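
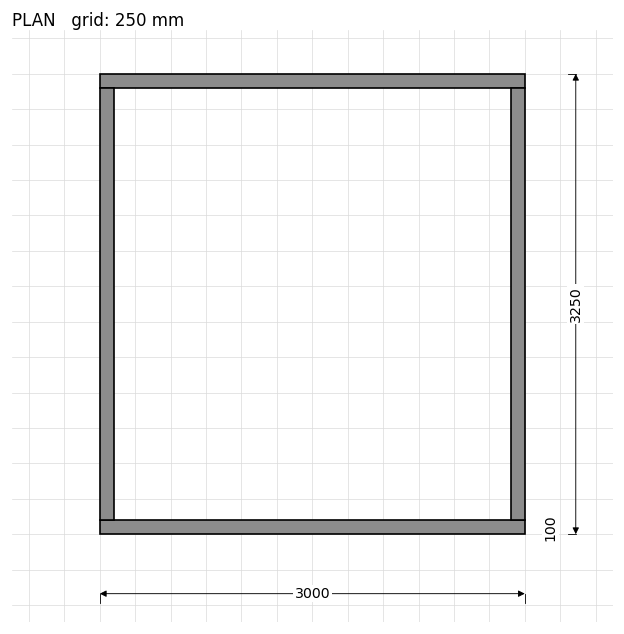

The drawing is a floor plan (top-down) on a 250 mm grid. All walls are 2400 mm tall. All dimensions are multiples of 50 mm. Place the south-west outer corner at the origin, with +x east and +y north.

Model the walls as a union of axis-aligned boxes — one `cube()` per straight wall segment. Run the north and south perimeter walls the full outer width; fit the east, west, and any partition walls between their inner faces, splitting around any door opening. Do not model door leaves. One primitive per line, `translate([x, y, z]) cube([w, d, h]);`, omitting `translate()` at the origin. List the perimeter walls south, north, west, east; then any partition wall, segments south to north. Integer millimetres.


cube([3000, 100, 2400]);
translate([0, 3150, 0]) cube([3000, 100, 2400]);
translate([0, 100, 0]) cube([100, 3050, 2400]);
translate([2900, 100, 0]) cube([100, 3050, 2400]);


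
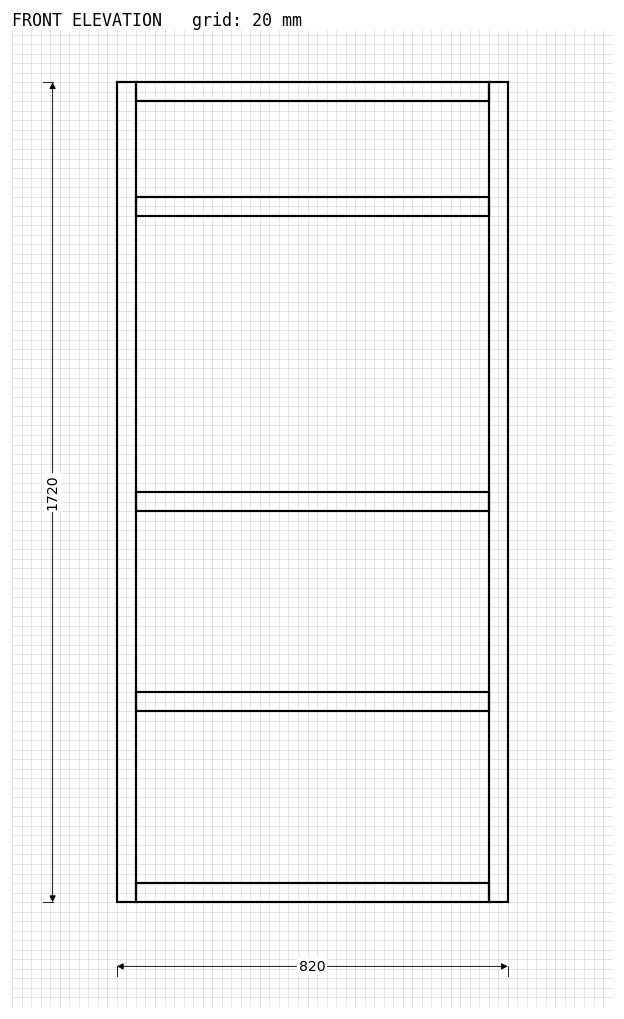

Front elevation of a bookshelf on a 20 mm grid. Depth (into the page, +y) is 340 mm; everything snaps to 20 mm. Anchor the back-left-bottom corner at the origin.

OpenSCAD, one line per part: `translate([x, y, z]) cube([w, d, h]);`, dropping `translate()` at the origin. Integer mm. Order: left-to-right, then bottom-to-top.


cube([40, 340, 1720]);
translate([40, 0, 0]) cube([740, 340, 40]);
translate([40, 0, 400]) cube([740, 340, 40]);
translate([40, 0, 820]) cube([740, 340, 40]);
translate([40, 0, 1440]) cube([740, 340, 40]);
translate([40, 0, 1680]) cube([740, 340, 40]);
translate([780, 0, 0]) cube([40, 340, 1720]);


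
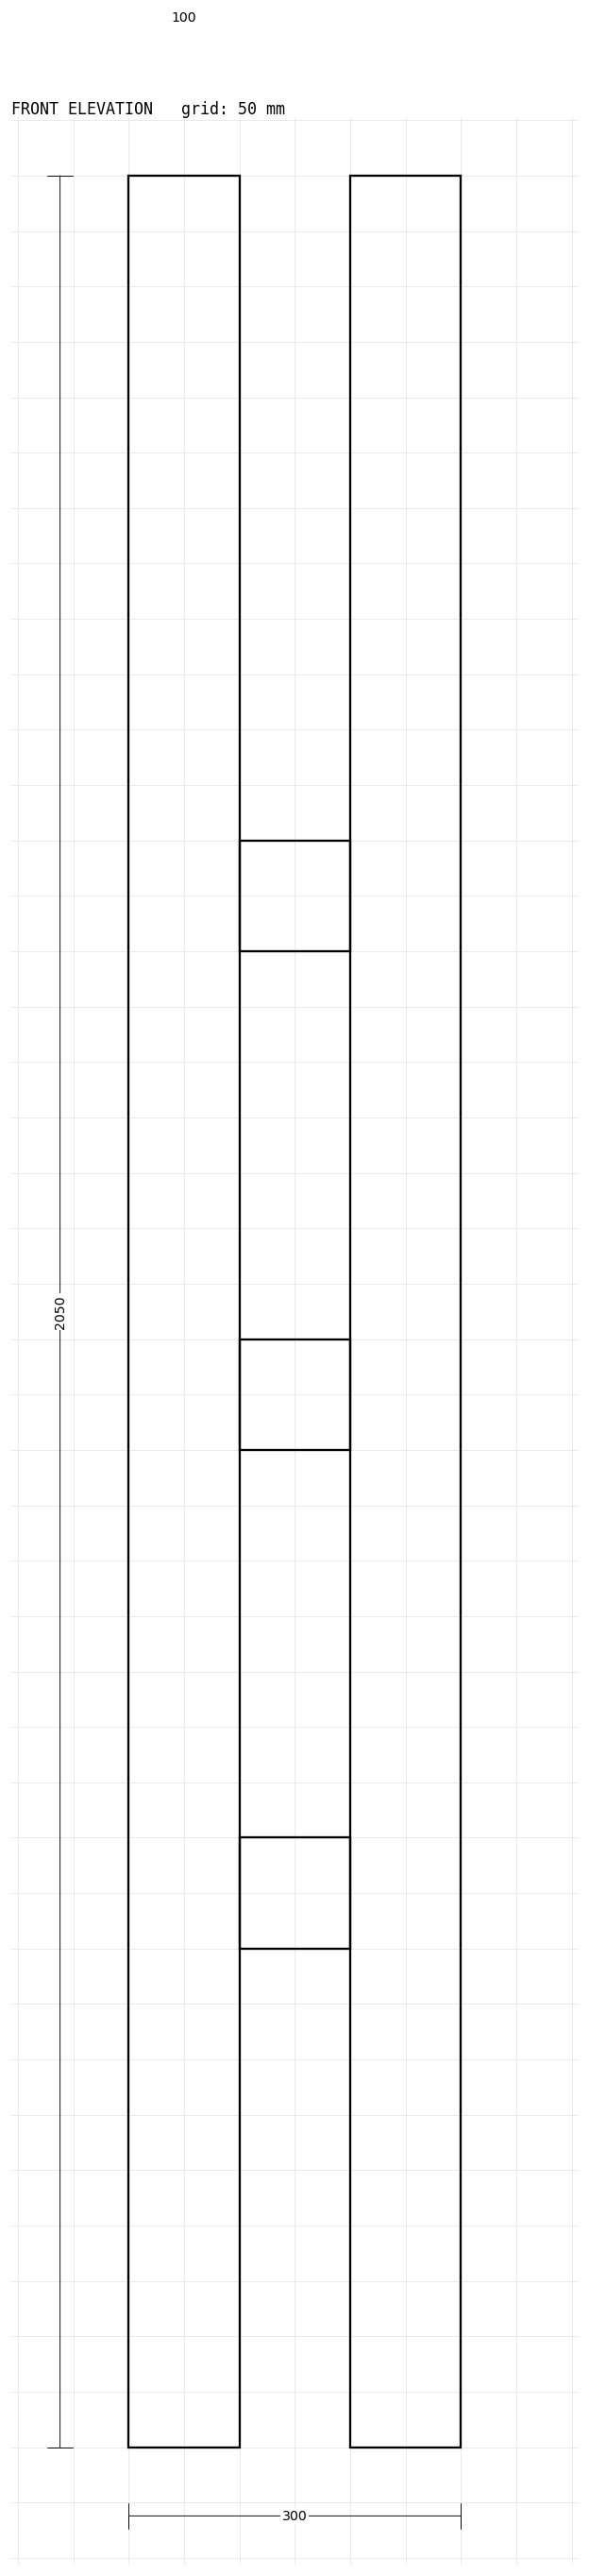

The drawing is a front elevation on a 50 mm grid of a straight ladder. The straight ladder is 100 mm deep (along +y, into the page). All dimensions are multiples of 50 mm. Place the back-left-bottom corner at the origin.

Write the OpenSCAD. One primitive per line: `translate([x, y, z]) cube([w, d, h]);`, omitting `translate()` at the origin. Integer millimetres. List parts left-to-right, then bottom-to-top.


cube([100, 100, 2050]);
translate([100, 0, 450]) cube([100, 100, 100]);
translate([100, 0, 900]) cube([100, 100, 100]);
translate([100, 0, 1350]) cube([100, 100, 100]);
translate([200, 0, 0]) cube([100, 100, 2050]);


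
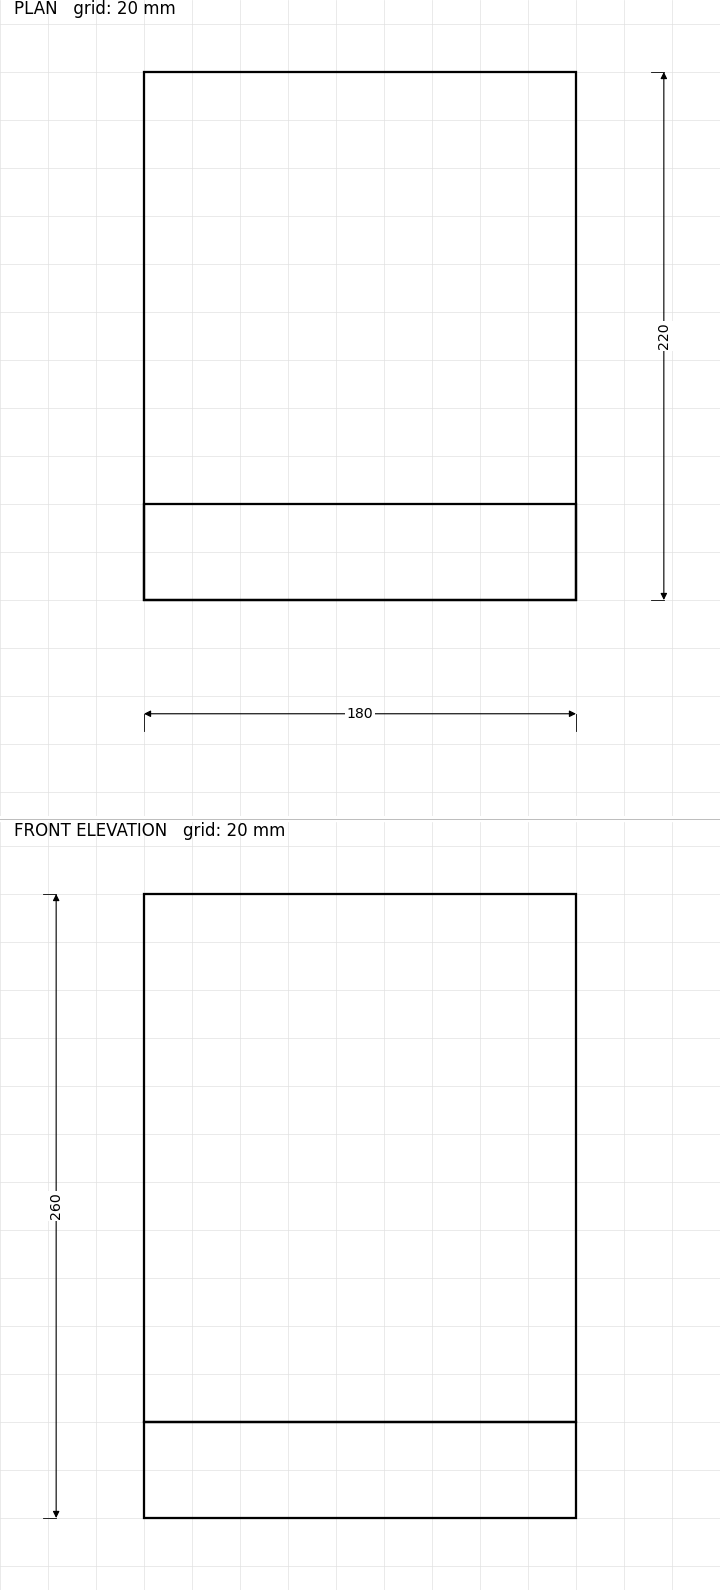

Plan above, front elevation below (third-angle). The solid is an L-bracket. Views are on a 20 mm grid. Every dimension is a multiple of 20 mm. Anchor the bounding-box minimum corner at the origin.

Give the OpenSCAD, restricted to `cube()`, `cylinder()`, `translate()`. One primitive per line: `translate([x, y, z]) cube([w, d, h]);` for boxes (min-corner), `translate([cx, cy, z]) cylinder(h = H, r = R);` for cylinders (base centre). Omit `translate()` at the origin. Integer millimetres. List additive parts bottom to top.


cube([180, 220, 40]);
translate([0, 0, 40]) cube([180, 40, 220]);


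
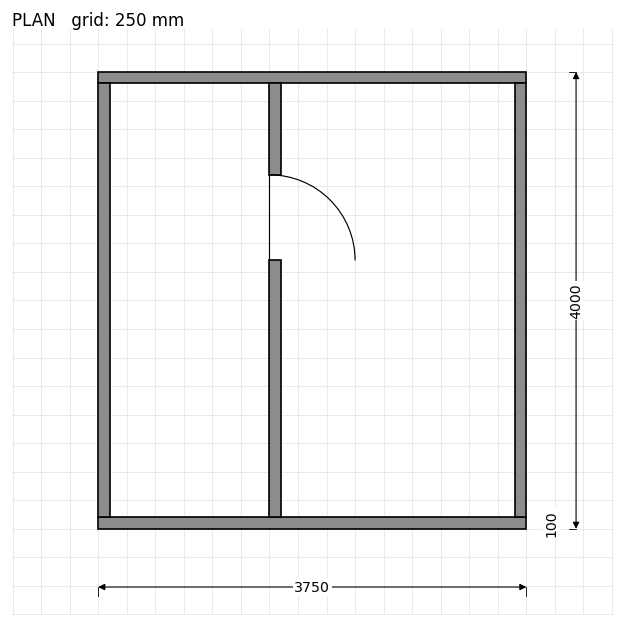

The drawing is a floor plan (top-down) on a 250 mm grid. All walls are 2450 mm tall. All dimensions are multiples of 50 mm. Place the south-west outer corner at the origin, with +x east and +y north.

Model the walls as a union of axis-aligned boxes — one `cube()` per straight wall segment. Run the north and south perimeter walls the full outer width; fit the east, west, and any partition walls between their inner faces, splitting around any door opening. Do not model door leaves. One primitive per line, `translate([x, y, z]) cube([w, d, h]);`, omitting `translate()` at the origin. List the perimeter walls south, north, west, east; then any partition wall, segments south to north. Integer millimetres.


cube([3750, 100, 2450]);
translate([0, 3900, 0]) cube([3750, 100, 2450]);
translate([0, 100, 0]) cube([100, 3800, 2450]);
translate([3650, 100, 0]) cube([100, 3800, 2450]);
translate([1500, 100, 0]) cube([100, 2250, 2450]);
translate([1500, 3100, 0]) cube([100, 800, 2450]);


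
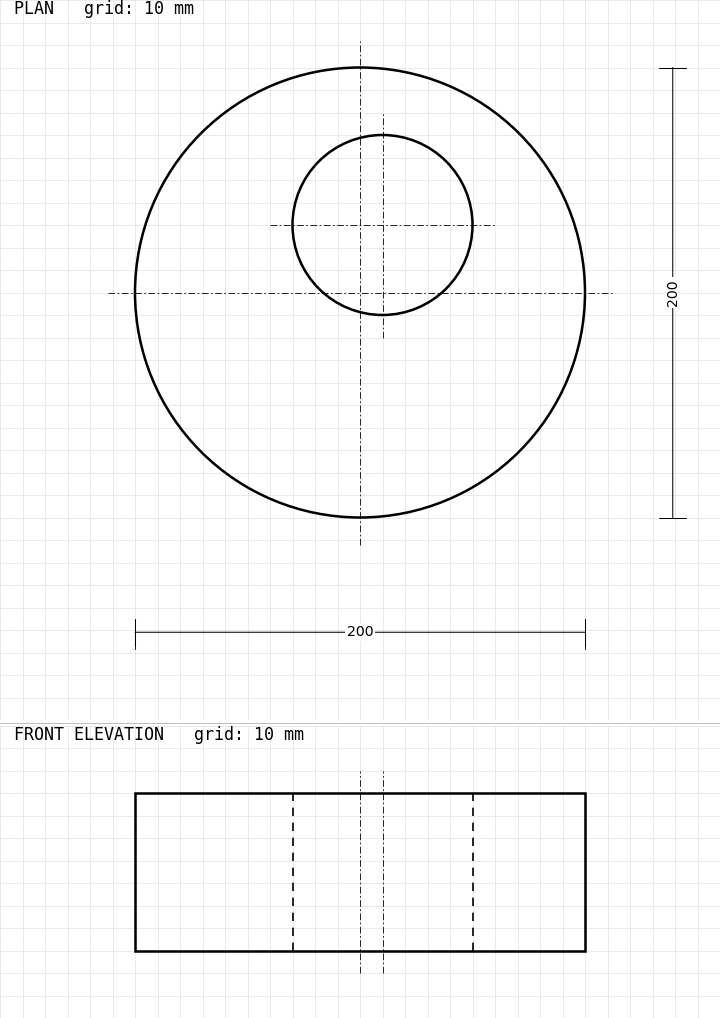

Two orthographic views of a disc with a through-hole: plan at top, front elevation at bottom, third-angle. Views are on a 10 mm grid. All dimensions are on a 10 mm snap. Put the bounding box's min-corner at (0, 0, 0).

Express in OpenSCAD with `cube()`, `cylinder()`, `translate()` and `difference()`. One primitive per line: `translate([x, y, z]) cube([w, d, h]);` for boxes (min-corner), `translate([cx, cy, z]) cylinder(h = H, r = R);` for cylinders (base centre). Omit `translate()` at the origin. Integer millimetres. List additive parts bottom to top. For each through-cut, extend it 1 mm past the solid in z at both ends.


difference() {
  translate([100, 100, 0]) cylinder(h = 70, r = 100);
  translate([110, 130, -1]) cylinder(h = 72, r = 40);
}


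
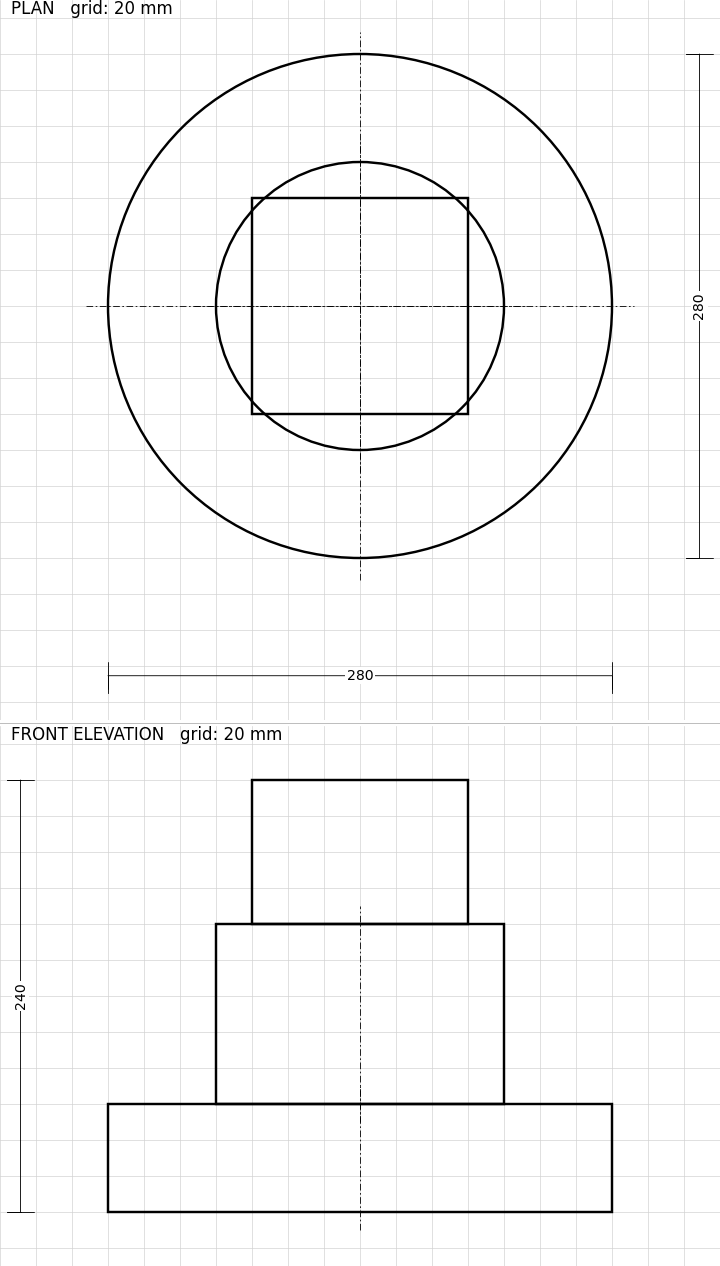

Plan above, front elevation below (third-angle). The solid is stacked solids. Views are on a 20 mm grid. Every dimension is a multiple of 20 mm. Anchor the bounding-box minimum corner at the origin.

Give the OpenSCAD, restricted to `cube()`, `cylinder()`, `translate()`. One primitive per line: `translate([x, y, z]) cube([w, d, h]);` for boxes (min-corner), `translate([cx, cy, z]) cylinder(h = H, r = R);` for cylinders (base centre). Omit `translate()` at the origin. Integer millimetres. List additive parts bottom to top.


translate([140, 140, 0]) cylinder(h = 60, r = 140);
translate([140, 140, 60]) cylinder(h = 100, r = 80);
translate([80, 80, 160]) cube([120, 120, 80]);


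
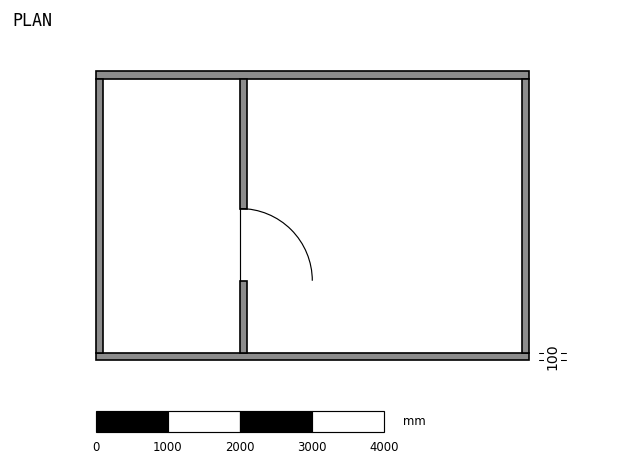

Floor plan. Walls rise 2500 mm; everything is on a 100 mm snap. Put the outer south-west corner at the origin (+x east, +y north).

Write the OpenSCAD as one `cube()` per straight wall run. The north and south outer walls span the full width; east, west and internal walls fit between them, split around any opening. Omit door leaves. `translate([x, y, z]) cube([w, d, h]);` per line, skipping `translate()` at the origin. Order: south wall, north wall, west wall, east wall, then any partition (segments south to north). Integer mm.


cube([6000, 100, 2500]);
translate([0, 3900, 0]) cube([6000, 100, 2500]);
translate([0, 100, 0]) cube([100, 3800, 2500]);
translate([5900, 100, 0]) cube([100, 3800, 2500]);
translate([2000, 100, 0]) cube([100, 1000, 2500]);
translate([2000, 2100, 0]) cube([100, 1800, 2500]);


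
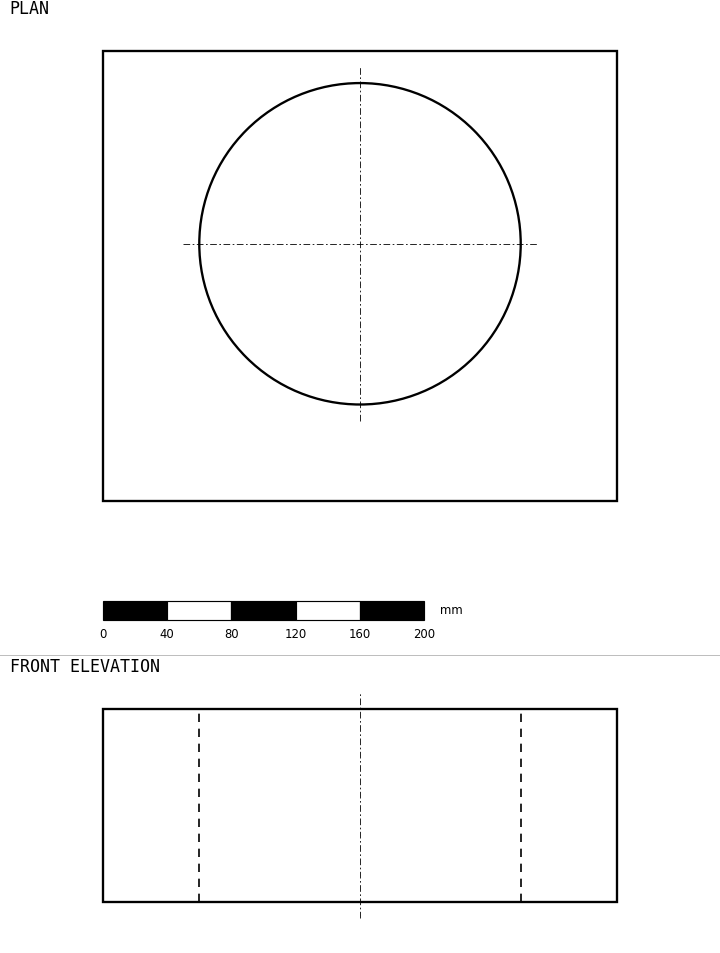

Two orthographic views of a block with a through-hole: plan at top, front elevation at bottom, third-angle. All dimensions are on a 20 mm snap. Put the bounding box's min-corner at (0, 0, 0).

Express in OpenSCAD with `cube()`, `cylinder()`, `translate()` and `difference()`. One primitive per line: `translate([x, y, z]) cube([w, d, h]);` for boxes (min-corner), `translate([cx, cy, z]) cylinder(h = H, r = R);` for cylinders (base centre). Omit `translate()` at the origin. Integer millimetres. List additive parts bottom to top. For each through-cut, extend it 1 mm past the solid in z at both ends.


difference() {
  cube([320, 280, 120]);
  translate([160, 160, -1]) cylinder(h = 122, r = 100);
}


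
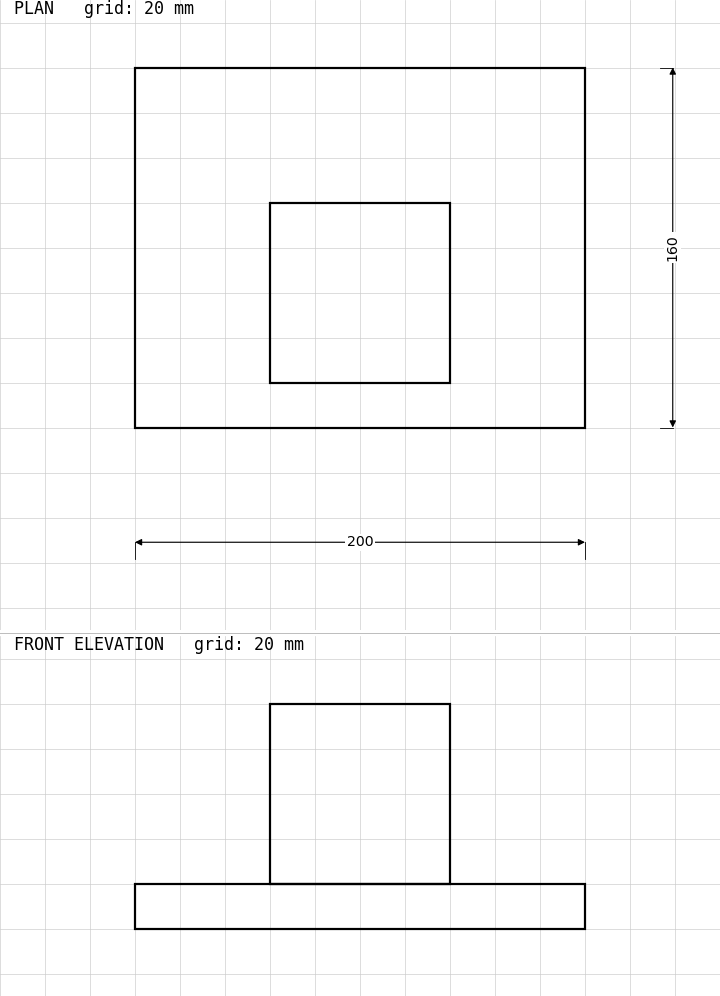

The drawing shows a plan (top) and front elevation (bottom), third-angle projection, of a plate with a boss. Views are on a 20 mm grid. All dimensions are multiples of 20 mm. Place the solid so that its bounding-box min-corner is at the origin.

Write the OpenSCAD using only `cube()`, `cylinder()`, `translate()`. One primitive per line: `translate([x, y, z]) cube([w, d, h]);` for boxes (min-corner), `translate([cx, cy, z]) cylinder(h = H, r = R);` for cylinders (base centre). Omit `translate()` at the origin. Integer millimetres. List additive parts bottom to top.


cube([200, 160, 20]);
translate([60, 20, 20]) cube([80, 80, 80]);


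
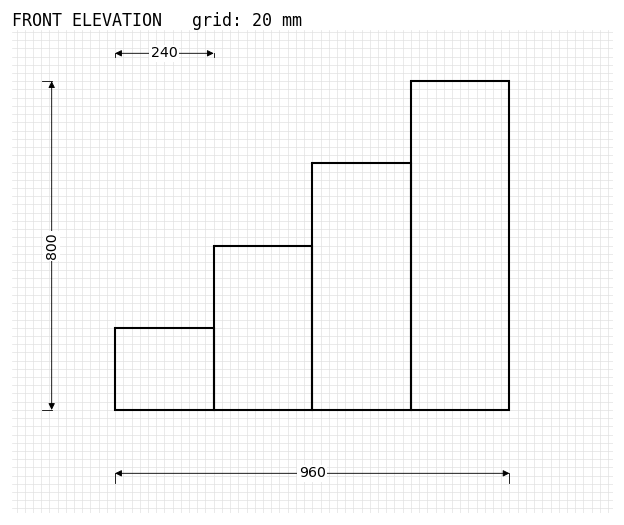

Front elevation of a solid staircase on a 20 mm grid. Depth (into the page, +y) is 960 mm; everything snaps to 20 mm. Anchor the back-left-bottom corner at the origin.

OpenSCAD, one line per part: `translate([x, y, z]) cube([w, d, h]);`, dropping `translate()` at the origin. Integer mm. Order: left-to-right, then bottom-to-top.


cube([240, 960, 200]);
translate([240, 0, 0]) cube([240, 960, 400]);
translate([480, 0, 0]) cube([240, 960, 600]);
translate([720, 0, 0]) cube([240, 960, 800]);


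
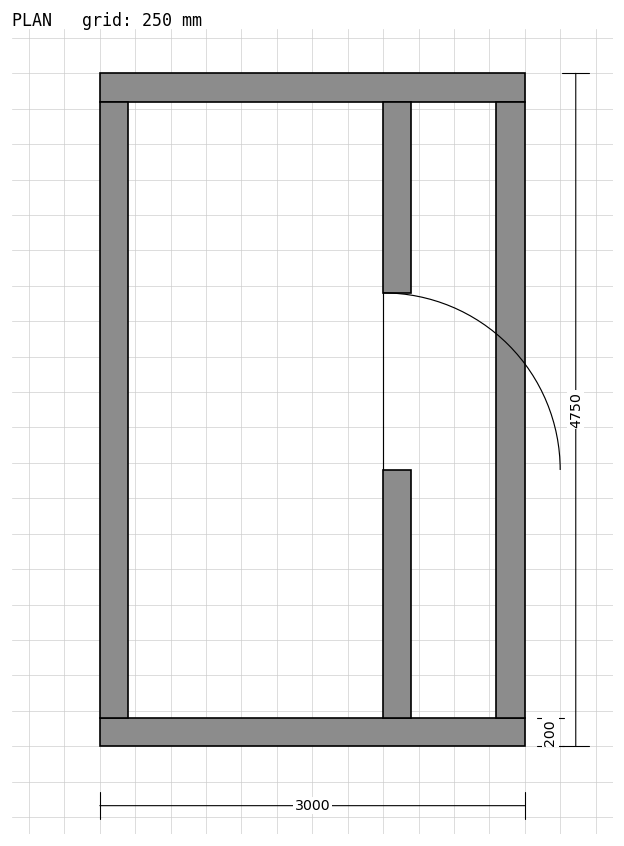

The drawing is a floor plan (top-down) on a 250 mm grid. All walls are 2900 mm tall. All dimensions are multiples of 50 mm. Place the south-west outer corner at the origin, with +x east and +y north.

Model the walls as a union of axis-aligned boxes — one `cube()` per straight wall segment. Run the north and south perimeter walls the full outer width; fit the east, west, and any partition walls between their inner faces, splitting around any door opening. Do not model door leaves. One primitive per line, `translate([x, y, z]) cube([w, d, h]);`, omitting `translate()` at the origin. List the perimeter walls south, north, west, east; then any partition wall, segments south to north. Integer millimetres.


cube([3000, 200, 2900]);
translate([0, 4550, 0]) cube([3000, 200, 2900]);
translate([0, 200, 0]) cube([200, 4350, 2900]);
translate([2800, 200, 0]) cube([200, 4350, 2900]);
translate([2000, 200, 0]) cube([200, 1750, 2900]);
translate([2000, 3200, 0]) cube([200, 1350, 2900]);


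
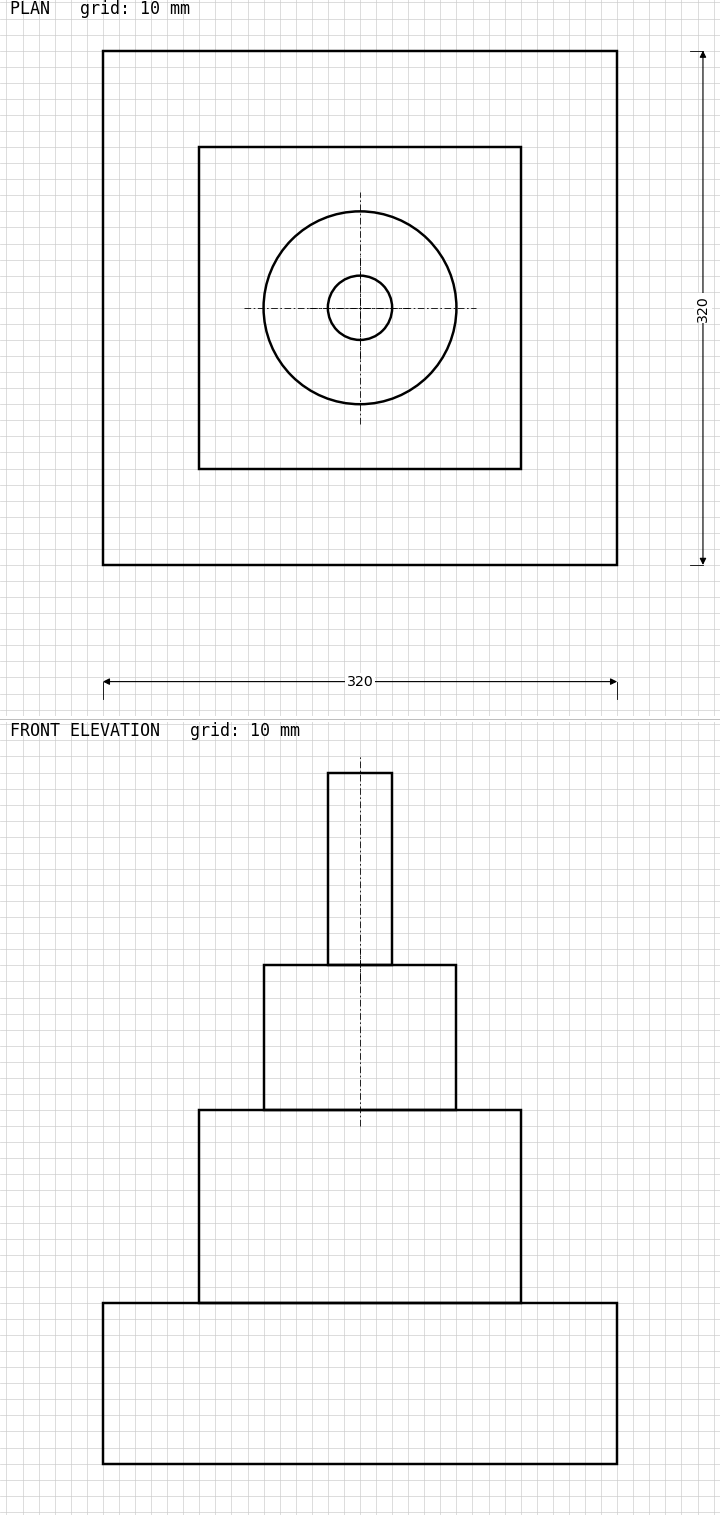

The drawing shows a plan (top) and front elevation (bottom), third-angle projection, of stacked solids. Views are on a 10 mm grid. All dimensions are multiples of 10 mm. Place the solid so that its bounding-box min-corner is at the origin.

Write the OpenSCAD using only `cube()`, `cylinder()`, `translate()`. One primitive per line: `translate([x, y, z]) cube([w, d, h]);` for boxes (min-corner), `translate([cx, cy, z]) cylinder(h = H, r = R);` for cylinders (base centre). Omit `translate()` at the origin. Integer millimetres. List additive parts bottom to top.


cube([320, 320, 100]);
translate([60, 60, 100]) cube([200, 200, 120]);
translate([160, 160, 220]) cylinder(h = 90, r = 60);
translate([160, 160, 310]) cylinder(h = 120, r = 20);


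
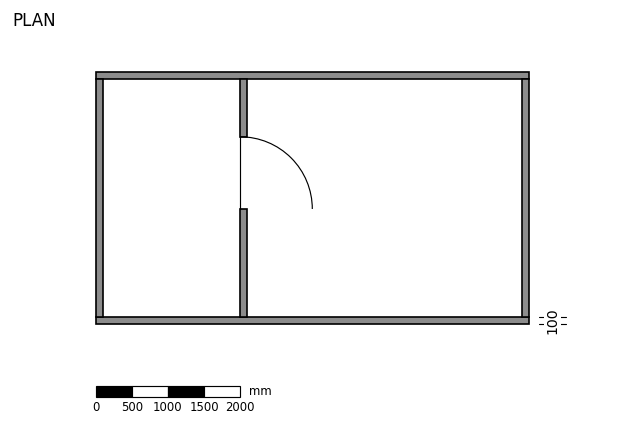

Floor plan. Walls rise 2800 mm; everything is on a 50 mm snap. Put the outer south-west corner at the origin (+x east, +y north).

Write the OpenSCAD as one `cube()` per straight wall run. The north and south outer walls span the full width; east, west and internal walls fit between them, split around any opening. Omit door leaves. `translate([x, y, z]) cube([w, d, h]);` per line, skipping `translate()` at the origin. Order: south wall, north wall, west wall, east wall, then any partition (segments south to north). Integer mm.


cube([6000, 100, 2800]);
translate([0, 3400, 0]) cube([6000, 100, 2800]);
translate([0, 100, 0]) cube([100, 3300, 2800]);
translate([5900, 100, 0]) cube([100, 3300, 2800]);
translate([2000, 100, 0]) cube([100, 1500, 2800]);
translate([2000, 2600, 0]) cube([100, 800, 2800]);


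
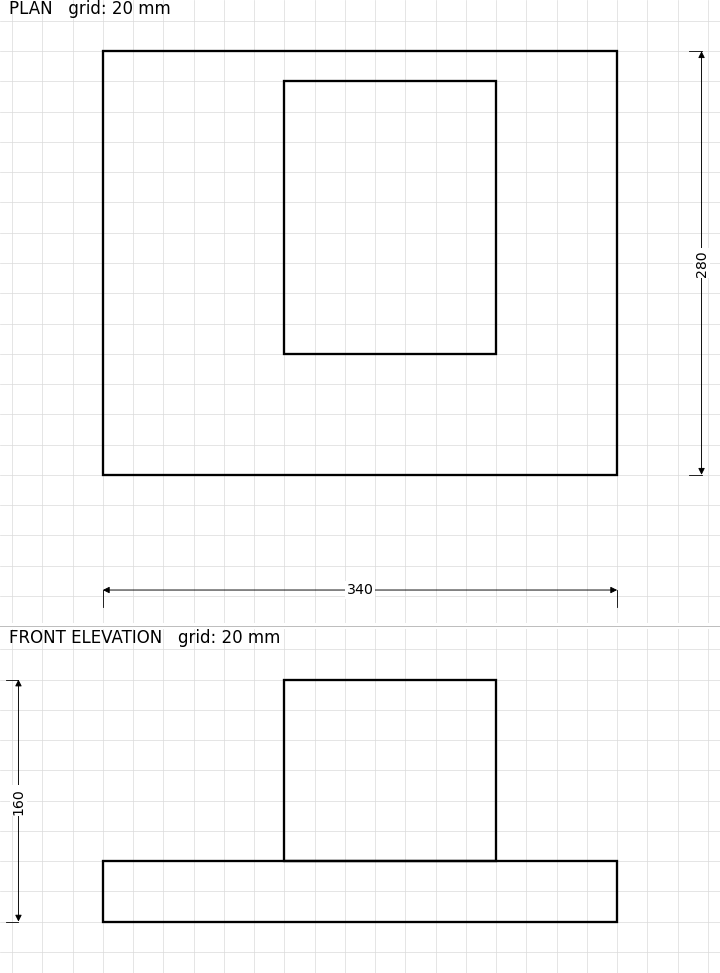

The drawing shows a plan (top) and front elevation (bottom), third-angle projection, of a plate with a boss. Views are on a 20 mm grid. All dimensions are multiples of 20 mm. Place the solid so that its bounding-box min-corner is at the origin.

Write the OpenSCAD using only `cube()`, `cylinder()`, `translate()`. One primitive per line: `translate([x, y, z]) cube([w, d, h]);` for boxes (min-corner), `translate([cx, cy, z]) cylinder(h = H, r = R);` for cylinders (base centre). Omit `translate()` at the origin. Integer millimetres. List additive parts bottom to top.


cube([340, 280, 40]);
translate([120, 80, 40]) cube([140, 180, 120]);


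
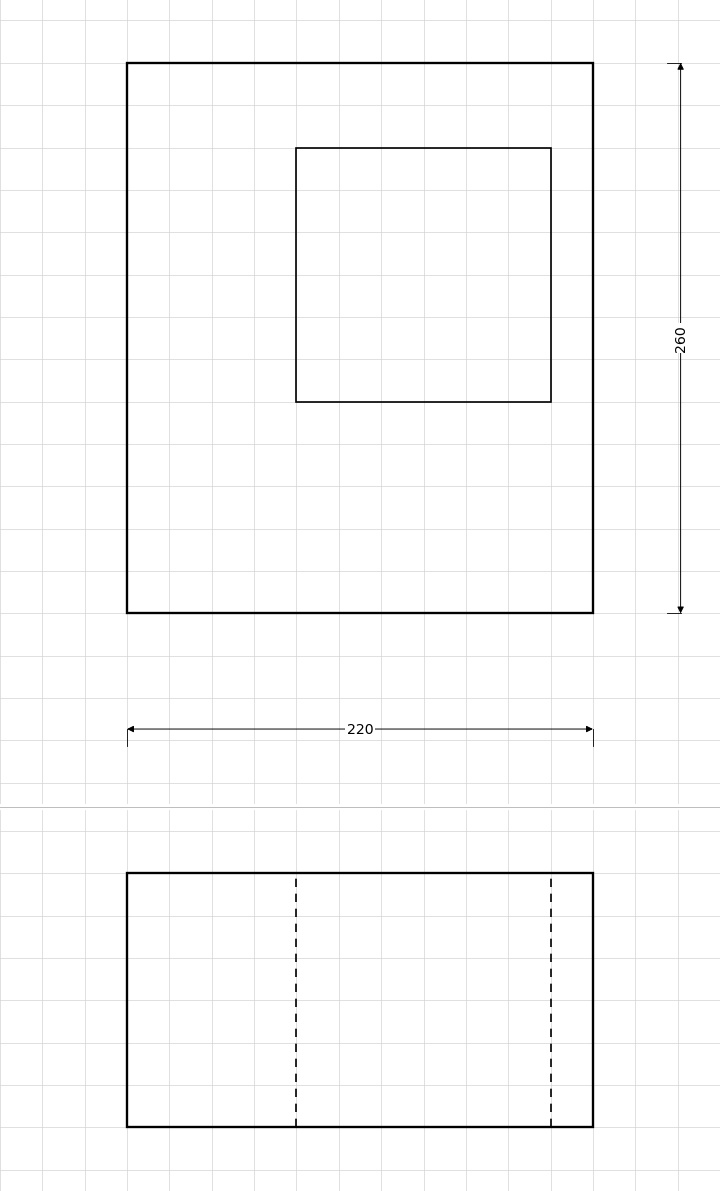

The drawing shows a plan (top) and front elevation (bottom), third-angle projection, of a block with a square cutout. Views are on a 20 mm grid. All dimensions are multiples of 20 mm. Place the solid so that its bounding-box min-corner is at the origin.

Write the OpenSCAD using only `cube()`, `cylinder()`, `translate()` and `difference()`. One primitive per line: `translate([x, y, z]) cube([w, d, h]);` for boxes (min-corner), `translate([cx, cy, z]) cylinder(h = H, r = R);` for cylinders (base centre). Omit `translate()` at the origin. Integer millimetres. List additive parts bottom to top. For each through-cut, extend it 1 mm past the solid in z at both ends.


difference() {
  cube([220, 260, 120]);
  translate([80, 100, -1]) cube([120, 120, 122]);
}


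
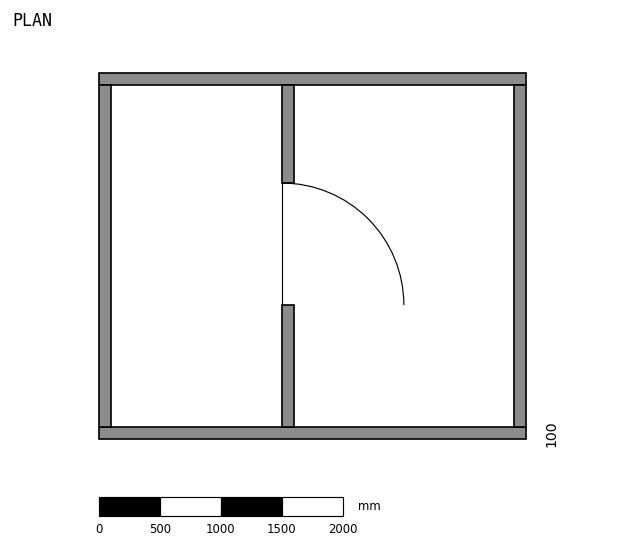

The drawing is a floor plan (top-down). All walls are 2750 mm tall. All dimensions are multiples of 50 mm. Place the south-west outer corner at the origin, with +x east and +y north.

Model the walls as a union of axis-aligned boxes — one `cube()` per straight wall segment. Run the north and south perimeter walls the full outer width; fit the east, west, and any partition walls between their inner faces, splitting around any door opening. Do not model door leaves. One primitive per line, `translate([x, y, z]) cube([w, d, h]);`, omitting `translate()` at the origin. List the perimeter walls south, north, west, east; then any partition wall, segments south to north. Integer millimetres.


cube([3500, 100, 2750]);
translate([0, 2900, 0]) cube([3500, 100, 2750]);
translate([0, 100, 0]) cube([100, 2800, 2750]);
translate([3400, 100, 0]) cube([100, 2800, 2750]);
translate([1500, 100, 0]) cube([100, 1000, 2750]);
translate([1500, 2100, 0]) cube([100, 800, 2750]);


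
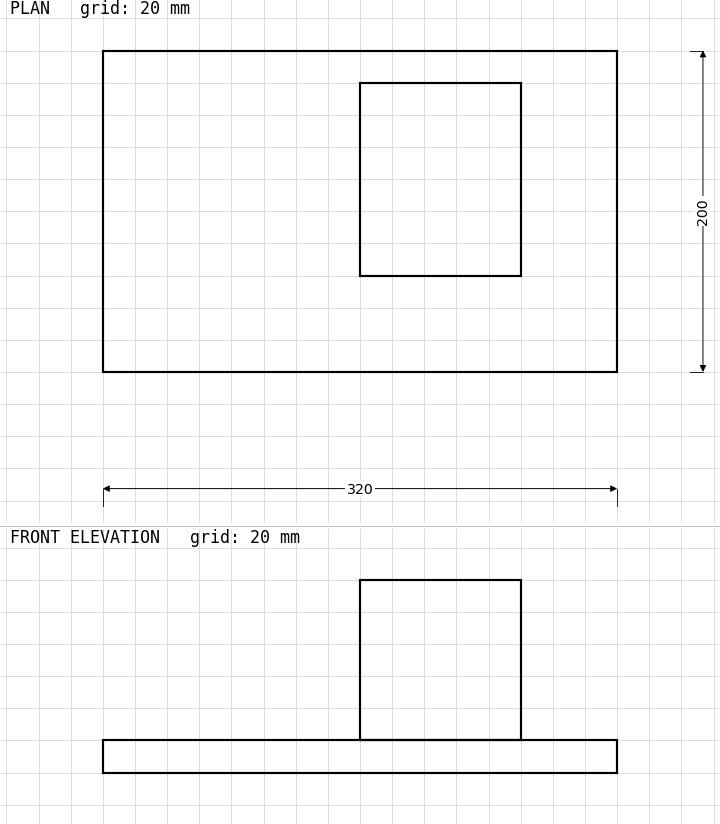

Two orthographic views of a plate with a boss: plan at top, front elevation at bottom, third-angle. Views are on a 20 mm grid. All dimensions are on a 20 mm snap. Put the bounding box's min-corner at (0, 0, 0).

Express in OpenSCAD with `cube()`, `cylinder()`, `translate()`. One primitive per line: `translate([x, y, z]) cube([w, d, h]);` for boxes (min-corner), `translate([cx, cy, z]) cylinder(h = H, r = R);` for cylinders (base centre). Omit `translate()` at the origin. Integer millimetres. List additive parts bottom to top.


cube([320, 200, 20]);
translate([160, 60, 20]) cube([100, 120, 100]);


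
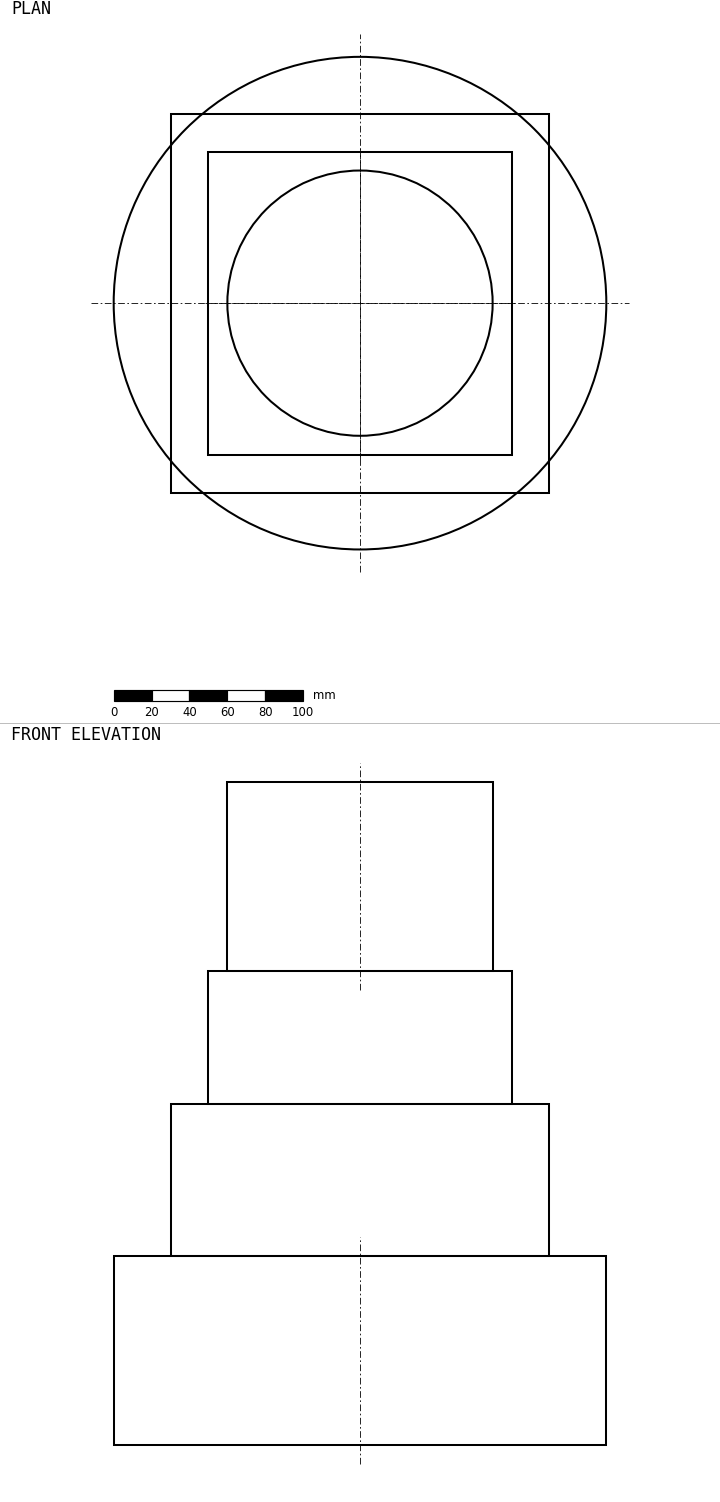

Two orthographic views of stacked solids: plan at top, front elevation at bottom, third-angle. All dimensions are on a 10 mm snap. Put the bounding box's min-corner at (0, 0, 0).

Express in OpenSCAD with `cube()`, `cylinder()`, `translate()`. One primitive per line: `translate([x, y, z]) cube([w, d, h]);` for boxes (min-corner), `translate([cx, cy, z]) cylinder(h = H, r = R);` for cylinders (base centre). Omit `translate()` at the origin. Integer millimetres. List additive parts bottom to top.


translate([130, 130, 0]) cylinder(h = 100, r = 130);
translate([30, 30, 100]) cube([200, 200, 80]);
translate([50, 50, 180]) cube([160, 160, 70]);
translate([130, 130, 250]) cylinder(h = 100, r = 70);


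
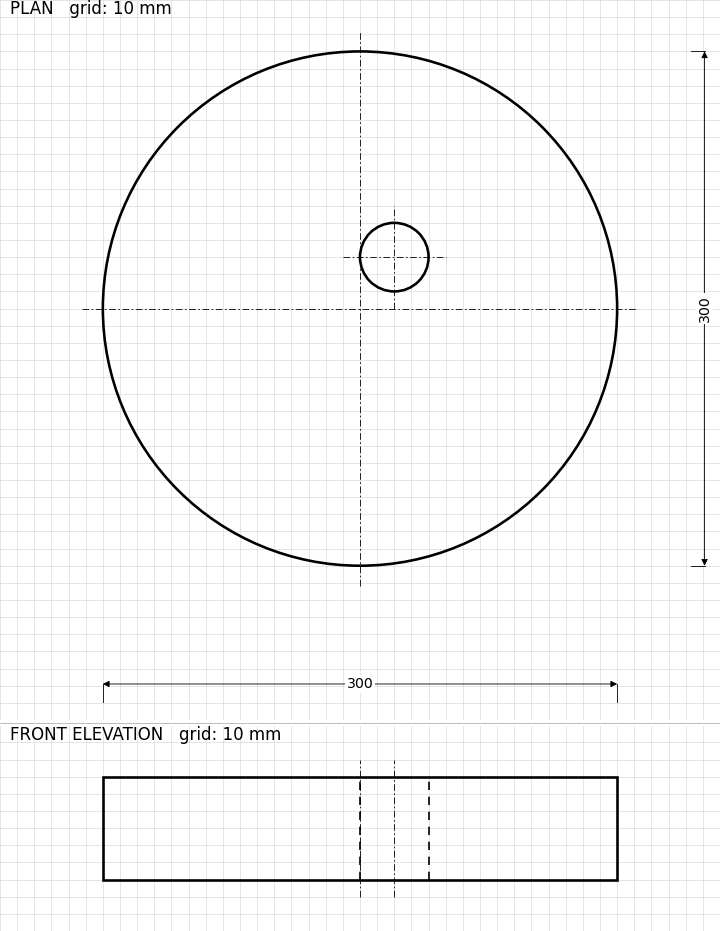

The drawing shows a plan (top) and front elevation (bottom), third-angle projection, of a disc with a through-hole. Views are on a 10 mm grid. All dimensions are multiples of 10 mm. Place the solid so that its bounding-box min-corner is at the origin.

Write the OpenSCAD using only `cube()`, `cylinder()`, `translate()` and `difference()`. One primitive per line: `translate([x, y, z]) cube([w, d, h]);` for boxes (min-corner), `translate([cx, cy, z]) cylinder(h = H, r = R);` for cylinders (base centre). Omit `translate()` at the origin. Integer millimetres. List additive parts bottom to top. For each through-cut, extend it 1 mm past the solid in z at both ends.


difference() {
  translate([150, 150, 0]) cylinder(h = 60, r = 150);
  translate([170, 180, -1]) cylinder(h = 62, r = 20);
}


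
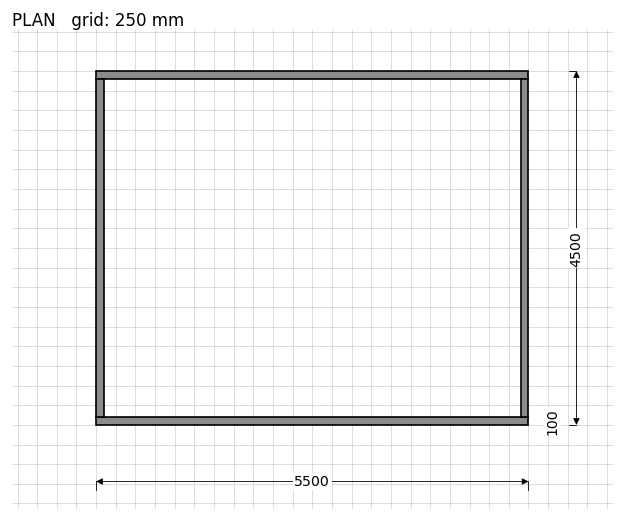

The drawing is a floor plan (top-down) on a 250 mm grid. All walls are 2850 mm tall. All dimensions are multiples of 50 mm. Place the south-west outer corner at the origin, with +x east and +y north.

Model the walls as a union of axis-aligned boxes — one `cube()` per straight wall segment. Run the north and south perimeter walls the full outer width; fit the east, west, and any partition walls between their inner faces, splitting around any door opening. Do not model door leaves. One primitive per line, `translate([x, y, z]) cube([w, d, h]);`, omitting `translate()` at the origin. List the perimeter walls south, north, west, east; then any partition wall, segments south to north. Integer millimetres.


cube([5500, 100, 2850]);
translate([0, 4400, 0]) cube([5500, 100, 2850]);
translate([0, 100, 0]) cube([100, 4300, 2850]);
translate([5400, 100, 0]) cube([100, 4300, 2850]);


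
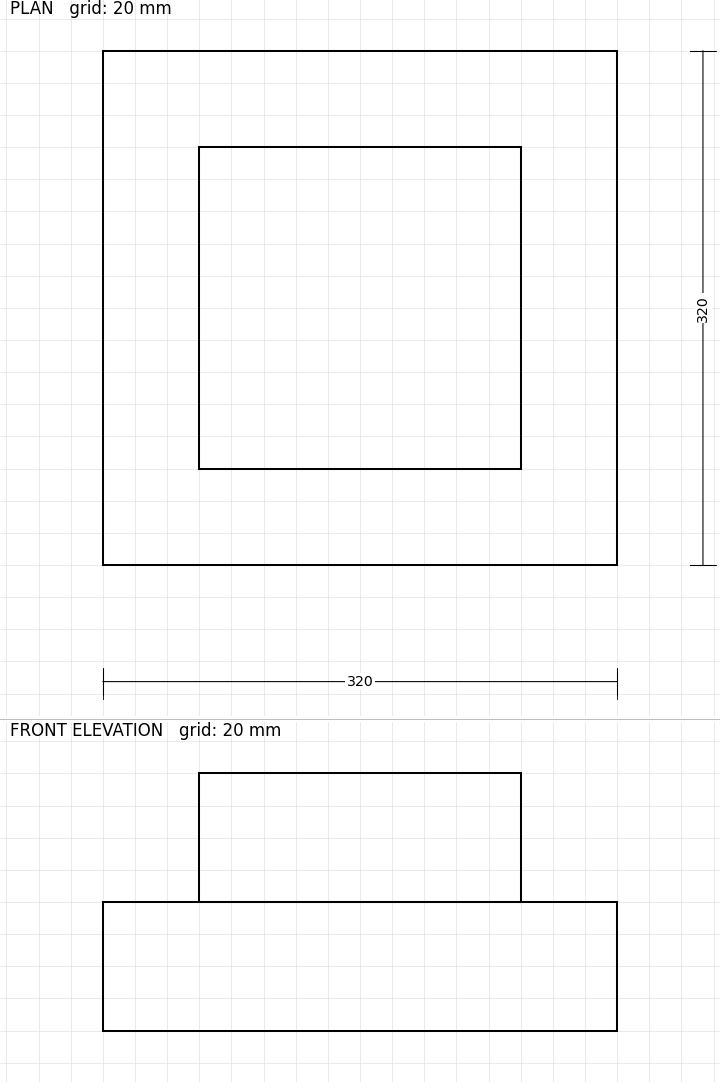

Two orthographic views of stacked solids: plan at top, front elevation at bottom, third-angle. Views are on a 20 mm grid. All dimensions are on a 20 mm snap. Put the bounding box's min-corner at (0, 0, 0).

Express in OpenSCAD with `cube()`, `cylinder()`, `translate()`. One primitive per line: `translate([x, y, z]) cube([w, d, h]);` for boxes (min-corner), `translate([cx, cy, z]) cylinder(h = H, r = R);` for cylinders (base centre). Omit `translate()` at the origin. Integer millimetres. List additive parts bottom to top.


cube([320, 320, 80]);
translate([60, 60, 80]) cube([200, 200, 80]);


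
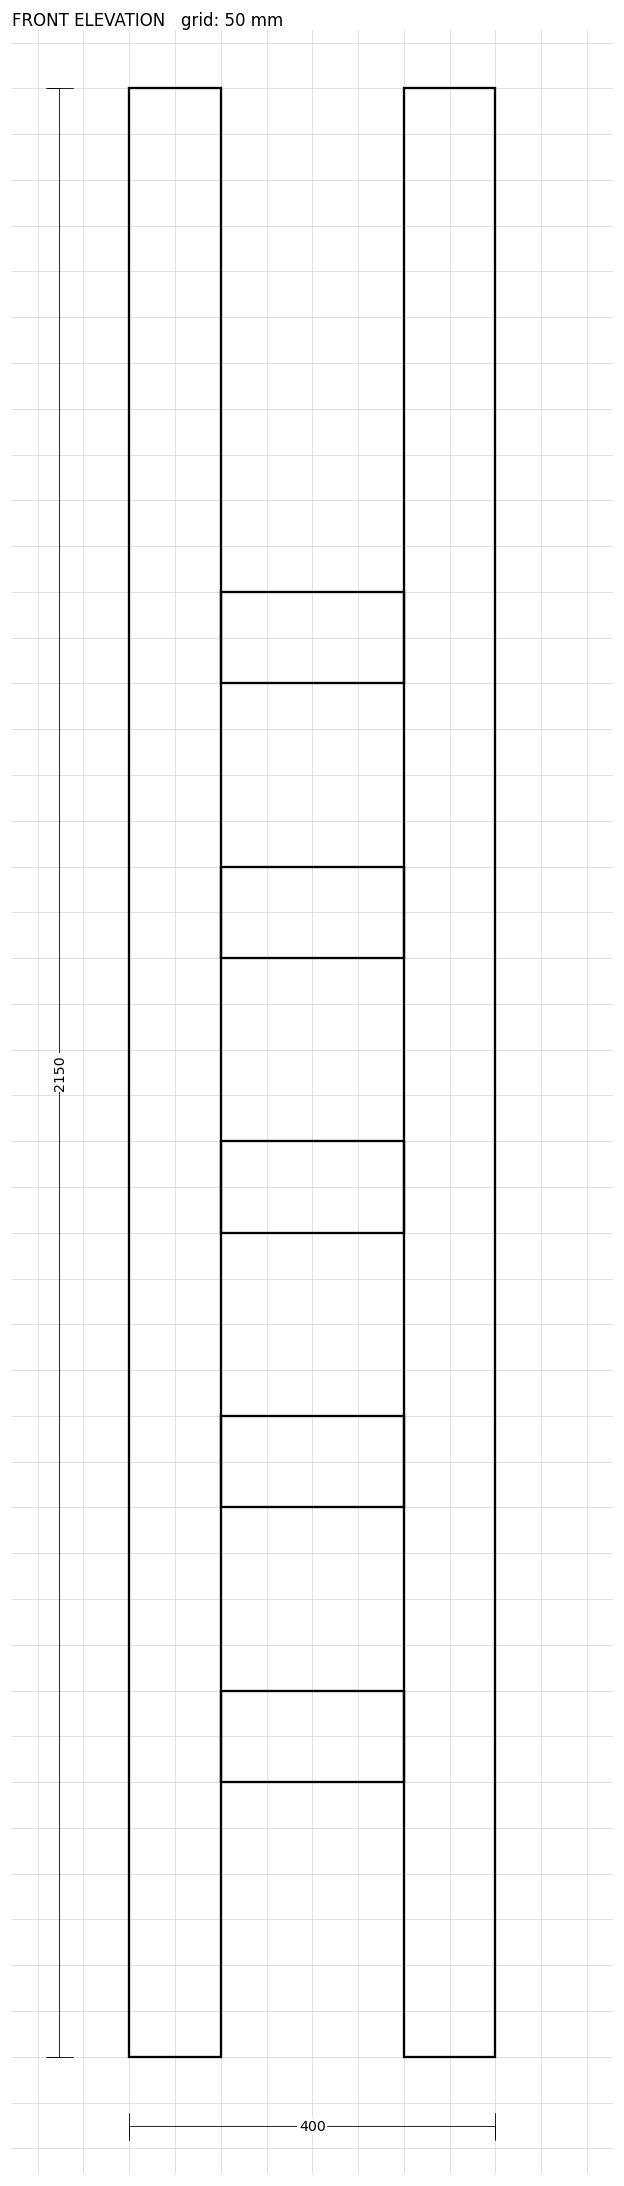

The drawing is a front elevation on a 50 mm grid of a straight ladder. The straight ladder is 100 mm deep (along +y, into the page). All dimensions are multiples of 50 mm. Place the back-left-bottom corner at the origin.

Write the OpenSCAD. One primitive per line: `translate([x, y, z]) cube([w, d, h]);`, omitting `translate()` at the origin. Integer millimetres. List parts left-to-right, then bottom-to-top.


cube([100, 100, 2150]);
translate([100, 0, 300]) cube([200, 100, 100]);
translate([100, 0, 600]) cube([200, 100, 100]);
translate([100, 0, 900]) cube([200, 100, 100]);
translate([100, 0, 1200]) cube([200, 100, 100]);
translate([100, 0, 1500]) cube([200, 100, 100]);
translate([300, 0, 0]) cube([100, 100, 2150]);


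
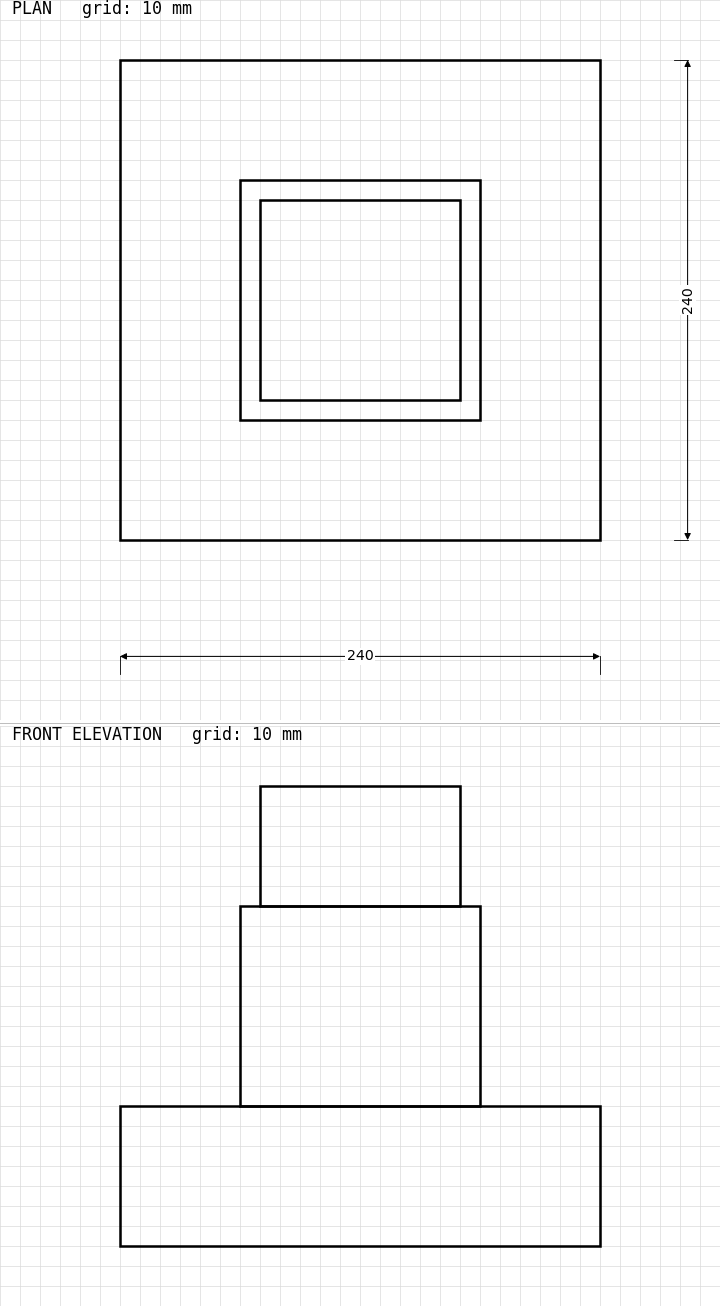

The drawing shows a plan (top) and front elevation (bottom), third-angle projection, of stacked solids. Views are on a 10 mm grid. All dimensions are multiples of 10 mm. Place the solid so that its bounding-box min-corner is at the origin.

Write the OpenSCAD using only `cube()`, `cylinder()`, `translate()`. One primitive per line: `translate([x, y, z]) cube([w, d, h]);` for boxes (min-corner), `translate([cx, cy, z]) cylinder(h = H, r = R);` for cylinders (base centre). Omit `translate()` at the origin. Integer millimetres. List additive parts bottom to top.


cube([240, 240, 70]);
translate([60, 60, 70]) cube([120, 120, 100]);
translate([70, 70, 170]) cube([100, 100, 60]);


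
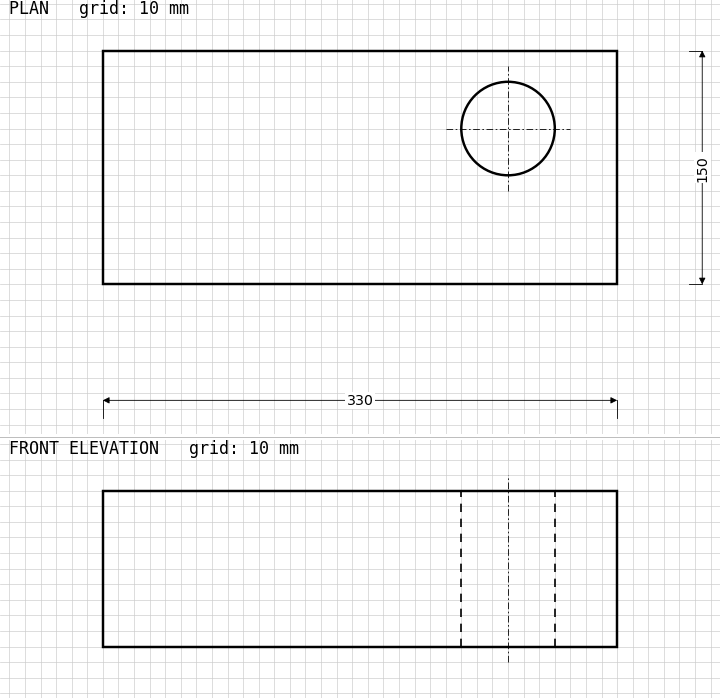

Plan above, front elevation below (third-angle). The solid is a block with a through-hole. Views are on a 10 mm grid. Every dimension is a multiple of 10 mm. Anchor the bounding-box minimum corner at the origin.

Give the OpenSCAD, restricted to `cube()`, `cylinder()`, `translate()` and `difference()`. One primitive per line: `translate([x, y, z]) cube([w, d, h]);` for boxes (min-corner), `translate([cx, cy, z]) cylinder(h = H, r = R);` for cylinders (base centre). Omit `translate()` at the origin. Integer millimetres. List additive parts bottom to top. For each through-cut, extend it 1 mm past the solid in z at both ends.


difference() {
  cube([330, 150, 100]);
  translate([260, 100, -1]) cylinder(h = 102, r = 30);
}


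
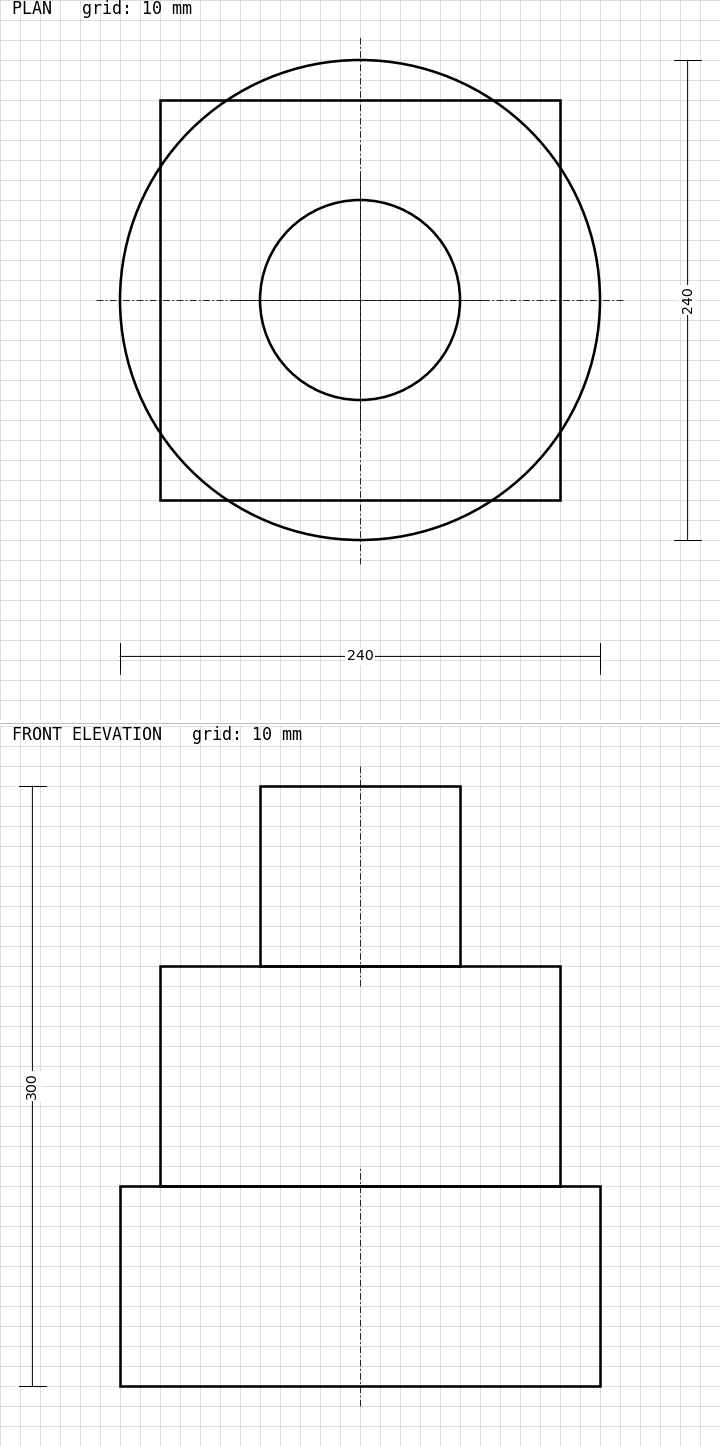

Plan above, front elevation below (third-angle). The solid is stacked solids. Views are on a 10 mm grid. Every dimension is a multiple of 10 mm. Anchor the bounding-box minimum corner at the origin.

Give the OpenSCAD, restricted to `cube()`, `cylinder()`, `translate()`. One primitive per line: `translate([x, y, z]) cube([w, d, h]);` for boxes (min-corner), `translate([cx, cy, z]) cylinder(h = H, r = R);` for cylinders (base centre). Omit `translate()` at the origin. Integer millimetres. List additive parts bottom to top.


translate([120, 120, 0]) cylinder(h = 100, r = 120);
translate([20, 20, 100]) cube([200, 200, 110]);
translate([120, 120, 210]) cylinder(h = 90, r = 50);


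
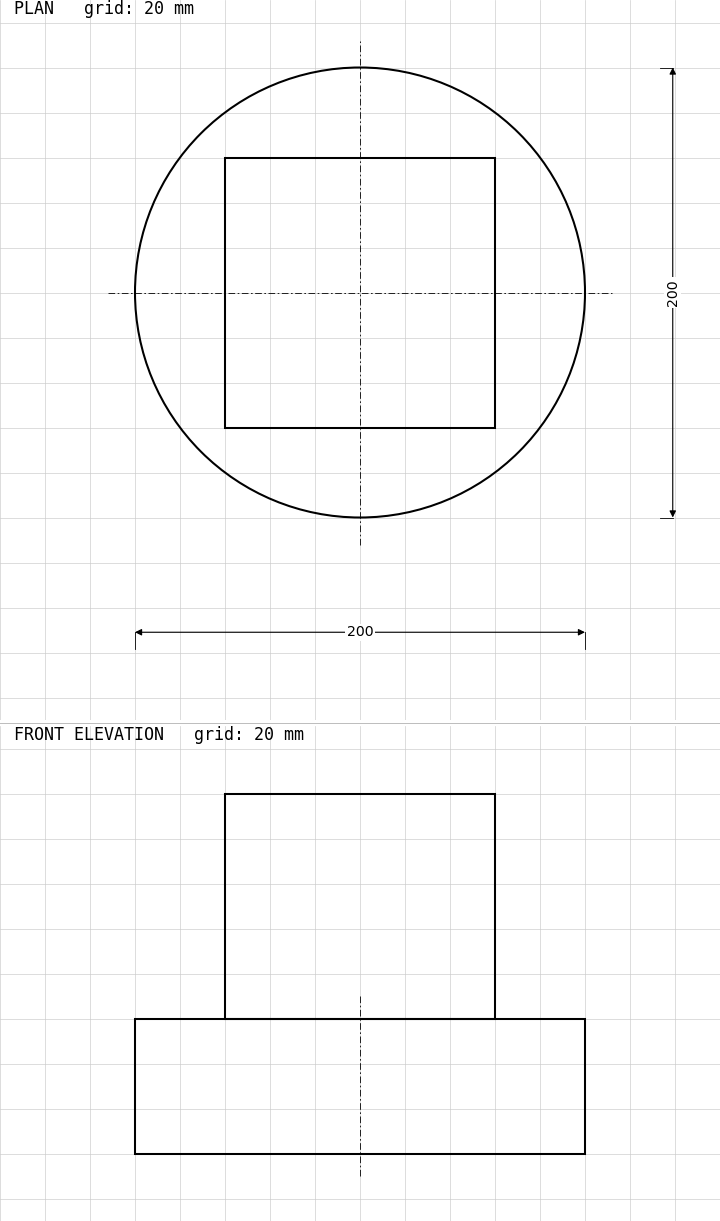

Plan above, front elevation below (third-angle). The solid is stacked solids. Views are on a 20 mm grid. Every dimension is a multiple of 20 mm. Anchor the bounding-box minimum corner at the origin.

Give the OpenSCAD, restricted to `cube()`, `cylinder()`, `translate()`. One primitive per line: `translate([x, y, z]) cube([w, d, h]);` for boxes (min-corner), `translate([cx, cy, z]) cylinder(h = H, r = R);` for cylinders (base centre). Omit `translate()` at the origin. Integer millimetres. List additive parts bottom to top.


translate([100, 100, 0]) cylinder(h = 60, r = 100);
translate([40, 40, 60]) cube([120, 120, 100]);


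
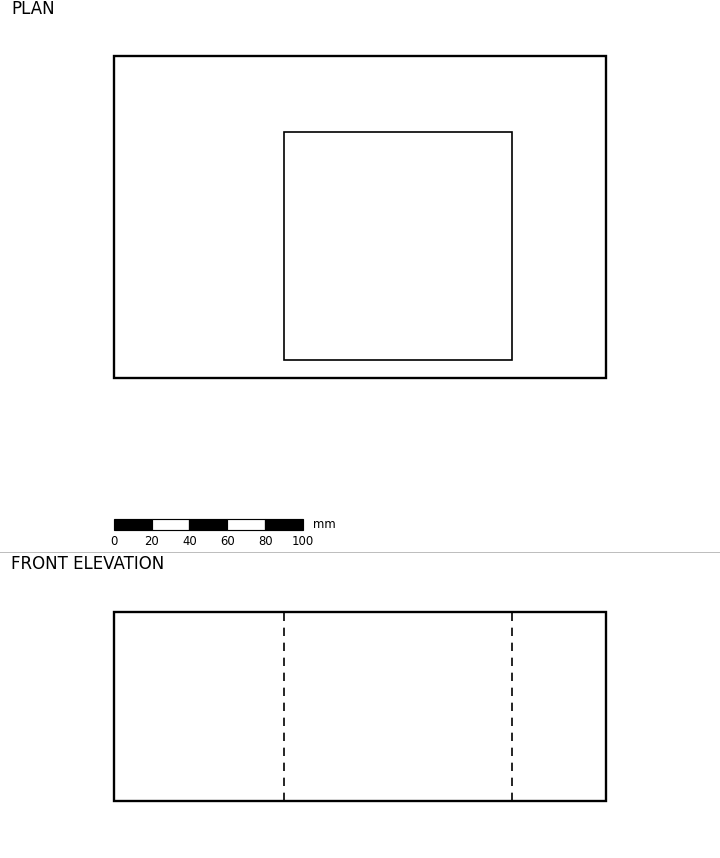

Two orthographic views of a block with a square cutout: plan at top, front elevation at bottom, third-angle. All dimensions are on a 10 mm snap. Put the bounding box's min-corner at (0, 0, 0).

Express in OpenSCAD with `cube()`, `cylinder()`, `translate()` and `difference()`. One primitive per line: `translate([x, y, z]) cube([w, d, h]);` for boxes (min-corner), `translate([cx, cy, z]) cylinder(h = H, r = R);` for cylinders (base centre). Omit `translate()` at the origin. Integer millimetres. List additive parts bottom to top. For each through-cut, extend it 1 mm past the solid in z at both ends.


difference() {
  cube([260, 170, 100]);
  translate([90, 10, -1]) cube([120, 120, 102]);
}


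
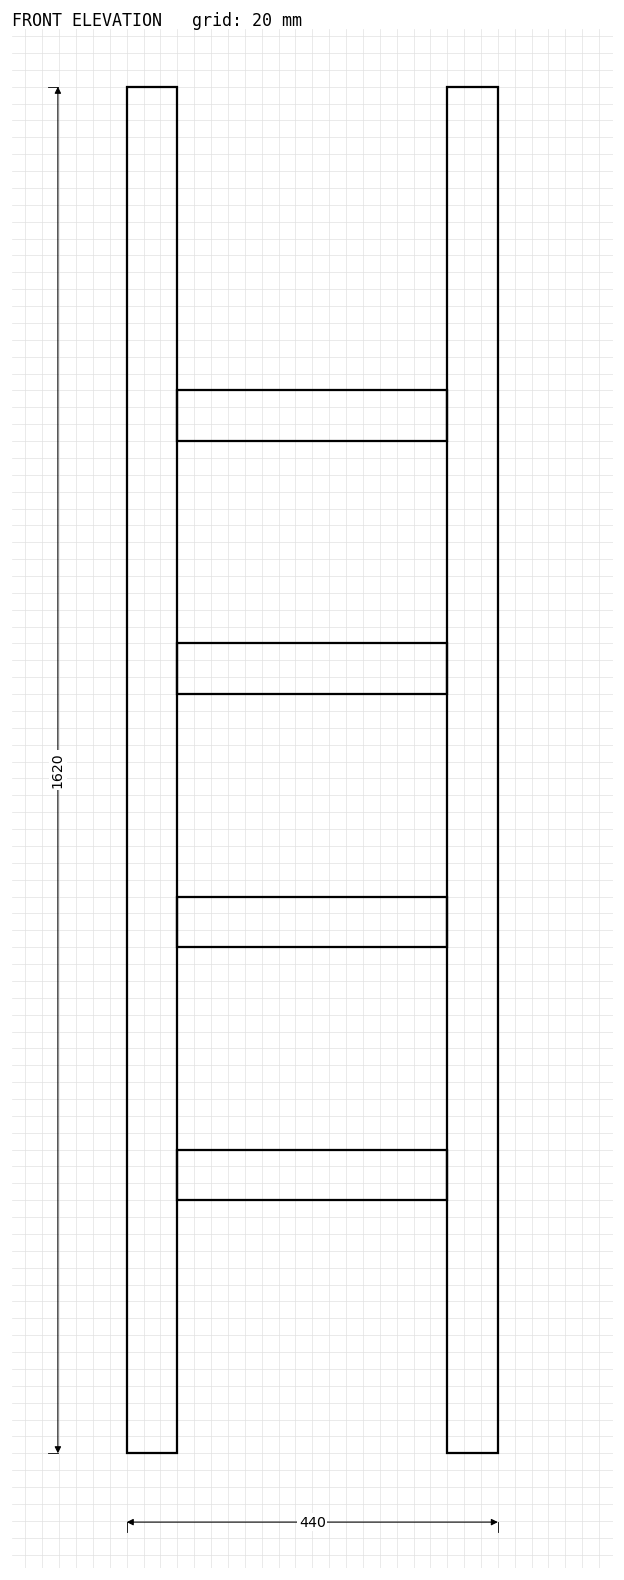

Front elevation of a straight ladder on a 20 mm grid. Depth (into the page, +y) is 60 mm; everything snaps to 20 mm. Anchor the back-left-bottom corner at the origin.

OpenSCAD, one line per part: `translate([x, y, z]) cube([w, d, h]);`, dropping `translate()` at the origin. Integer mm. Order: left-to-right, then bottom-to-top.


cube([60, 60, 1620]);
translate([60, 0, 300]) cube([320, 60, 60]);
translate([60, 0, 600]) cube([320, 60, 60]);
translate([60, 0, 900]) cube([320, 60, 60]);
translate([60, 0, 1200]) cube([320, 60, 60]);
translate([380, 0, 0]) cube([60, 60, 1620]);


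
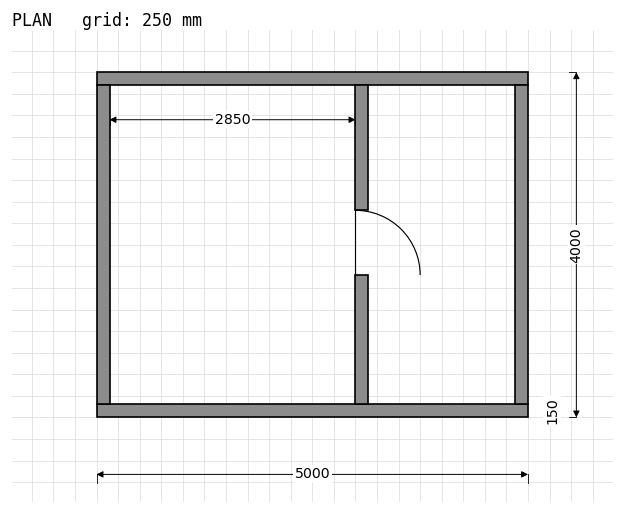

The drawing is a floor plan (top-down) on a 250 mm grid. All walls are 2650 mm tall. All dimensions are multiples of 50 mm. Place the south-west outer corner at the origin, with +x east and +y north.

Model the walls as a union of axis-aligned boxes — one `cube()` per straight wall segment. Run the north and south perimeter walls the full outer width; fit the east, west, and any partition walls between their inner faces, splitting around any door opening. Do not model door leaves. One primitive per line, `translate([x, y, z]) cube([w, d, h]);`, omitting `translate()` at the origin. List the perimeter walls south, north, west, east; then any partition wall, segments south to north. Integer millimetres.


cube([5000, 150, 2650]);
translate([0, 3850, 0]) cube([5000, 150, 2650]);
translate([0, 150, 0]) cube([150, 3700, 2650]);
translate([4850, 150, 0]) cube([150, 3700, 2650]);
translate([3000, 150, 0]) cube([150, 1500, 2650]);
translate([3000, 2400, 0]) cube([150, 1450, 2650]);


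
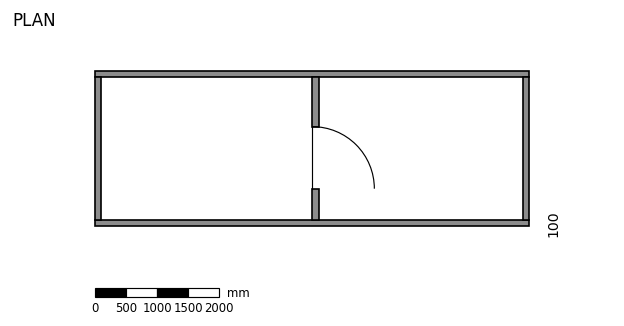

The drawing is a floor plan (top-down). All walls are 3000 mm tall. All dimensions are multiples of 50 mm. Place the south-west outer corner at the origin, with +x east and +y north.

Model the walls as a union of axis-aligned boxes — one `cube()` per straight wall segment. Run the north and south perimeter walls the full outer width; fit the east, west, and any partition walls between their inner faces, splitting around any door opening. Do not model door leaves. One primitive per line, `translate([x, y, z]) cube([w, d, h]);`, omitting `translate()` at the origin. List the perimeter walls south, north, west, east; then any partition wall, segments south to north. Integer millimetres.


cube([7000, 100, 3000]);
translate([0, 2400, 0]) cube([7000, 100, 3000]);
translate([0, 100, 0]) cube([100, 2300, 3000]);
translate([6900, 100, 0]) cube([100, 2300, 3000]);
translate([3500, 100, 0]) cube([100, 500, 3000]);
translate([3500, 1600, 0]) cube([100, 800, 3000]);


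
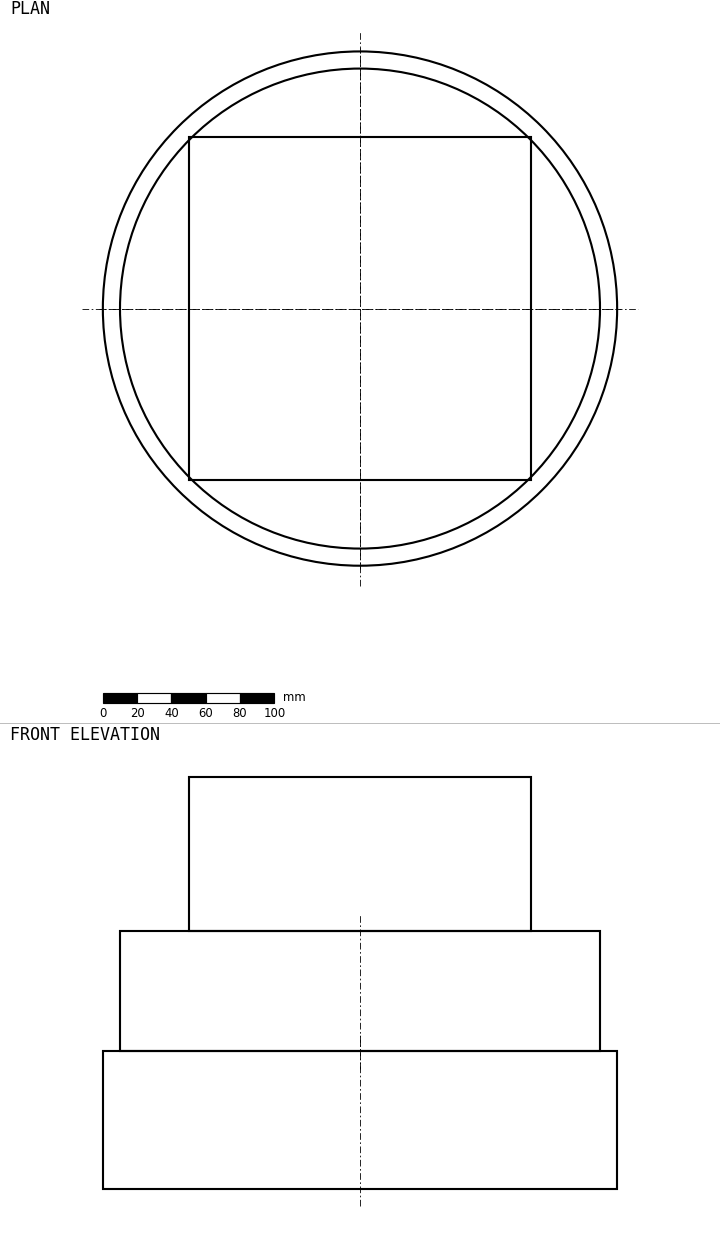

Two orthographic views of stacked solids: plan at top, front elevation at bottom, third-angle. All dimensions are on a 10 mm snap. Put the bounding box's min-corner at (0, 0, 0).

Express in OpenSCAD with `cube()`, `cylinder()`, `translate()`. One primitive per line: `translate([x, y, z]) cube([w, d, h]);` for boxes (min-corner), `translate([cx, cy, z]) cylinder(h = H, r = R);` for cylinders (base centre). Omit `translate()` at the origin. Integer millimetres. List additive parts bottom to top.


translate([150, 150, 0]) cylinder(h = 80, r = 150);
translate([150, 150, 80]) cylinder(h = 70, r = 140);
translate([50, 50, 150]) cube([200, 200, 90]);
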